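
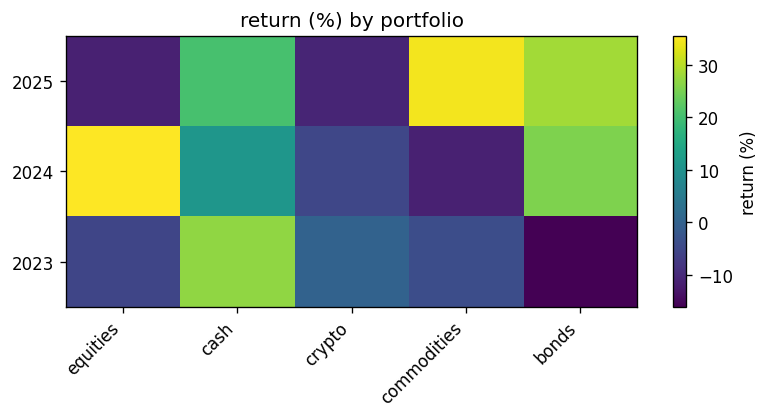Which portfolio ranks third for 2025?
cash

Top 4 for 2025: commodities ≈ 35, bonds ≈ 30, cash ≈ 20, crypto ≈ -10.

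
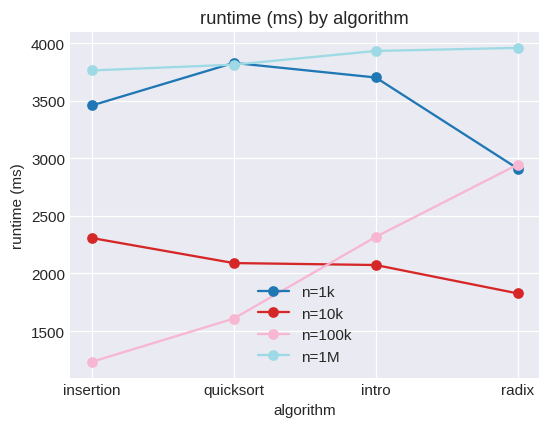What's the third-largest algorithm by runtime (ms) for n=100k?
quicksort

Top 4 for n=100k: radix ≈ 3000, intro ≈ 2500, quicksort ≈ 1500, insertion ≈ 1000.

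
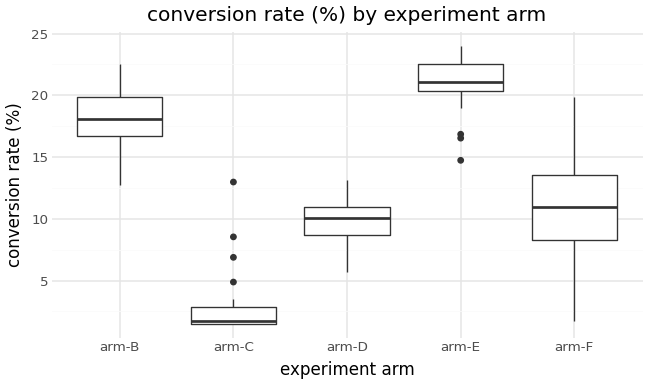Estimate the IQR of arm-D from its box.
Q3 ≈ 10, Q1 ≈ 8; IQR ≈ 2.

≈ 2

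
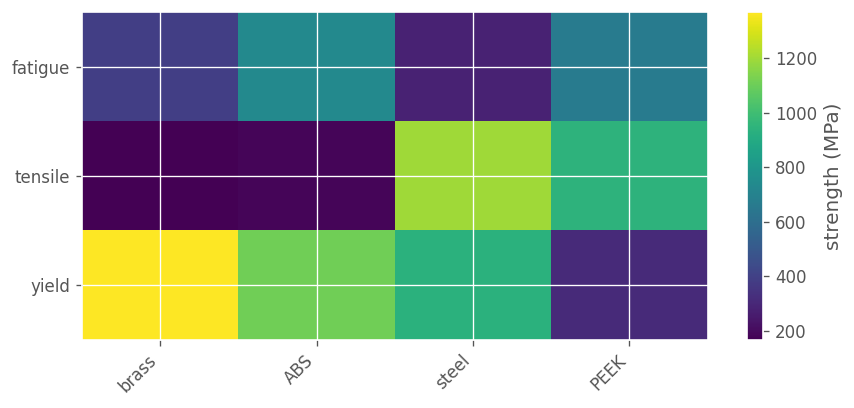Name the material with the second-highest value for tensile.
PEEK

Top 3 for tensile: steel ≈ 1200, PEEK ≈ 1000, ABS ≈ 200.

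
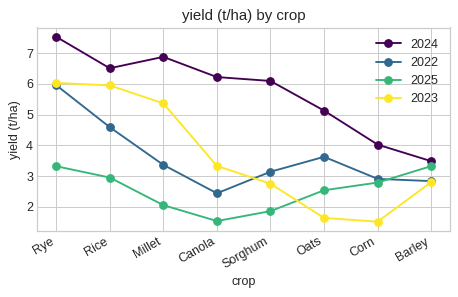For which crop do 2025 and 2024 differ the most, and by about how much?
Millet, ≈ 5 t/ha

Millet: 2025 ≈ 2, 2024 ≈ 7 → gap ≈ 5. Next-largest (Canola) is only ≈ 4.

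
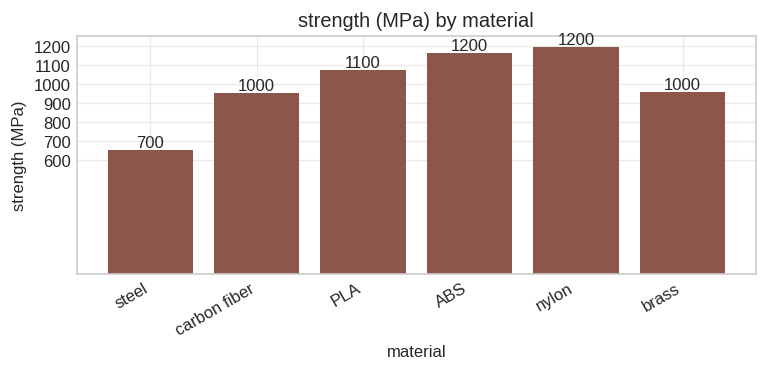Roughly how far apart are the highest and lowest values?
Max nylon ≈ 1200, min steel ≈ 700; range ≈ 500.

≈ 500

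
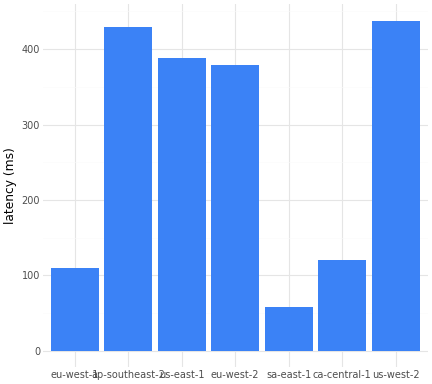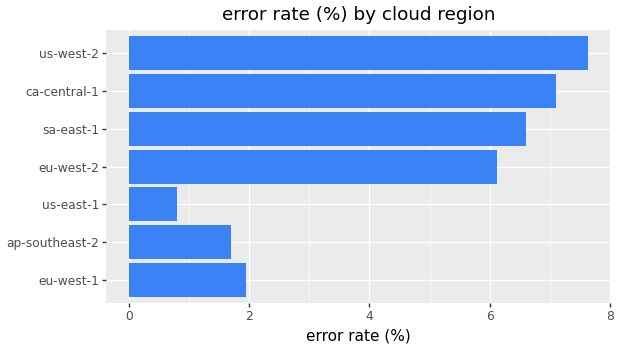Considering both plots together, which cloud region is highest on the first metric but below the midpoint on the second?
ap-southeast-2

Chart 2 median error rate (%) ≈ 6; below-median cloud regions: eu-west-1, ap-southeast-2, us-east-1. Among those, ap-southeast-2 has the highest latency (ms) (≈ 450).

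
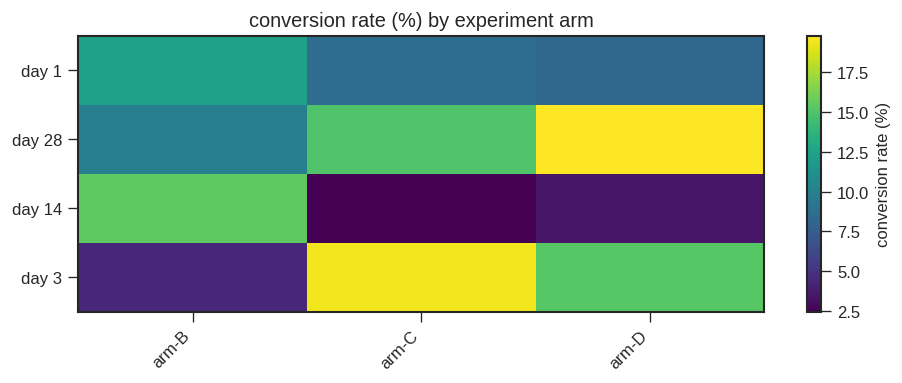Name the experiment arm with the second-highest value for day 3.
Top 3 for day 3: arm-C ≈ 20, arm-D ≈ 16, arm-B ≈ 4.

arm-D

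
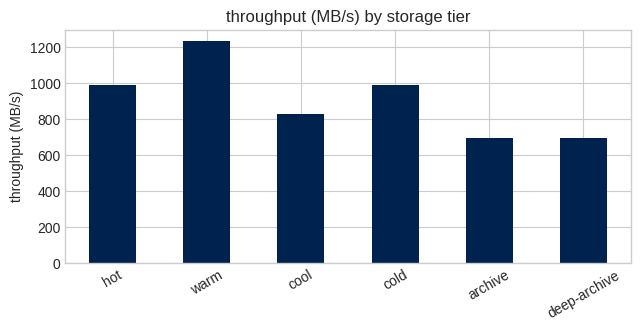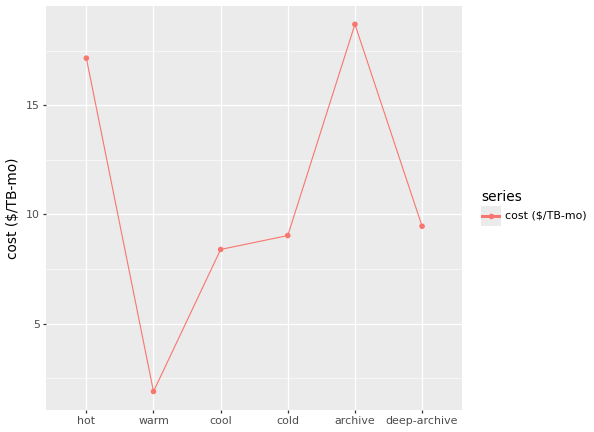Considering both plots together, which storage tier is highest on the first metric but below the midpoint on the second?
Chart 2 median cost ($/TB-mo) ≈ 10; below-median storage tiers: warm, cool, cold. Among those, warm has the highest throughput (MB/s) (≈ 1200).

warm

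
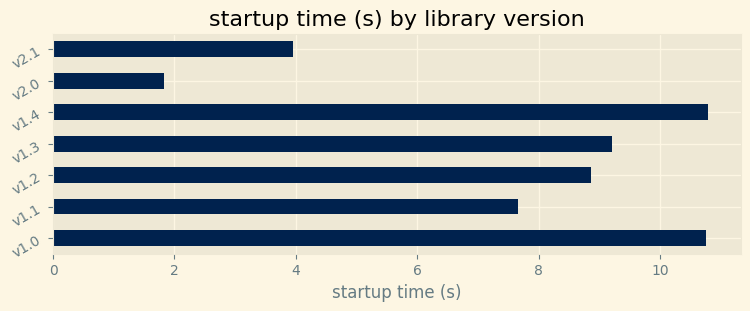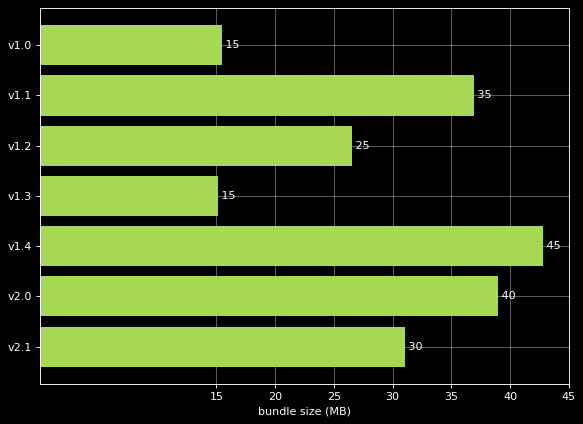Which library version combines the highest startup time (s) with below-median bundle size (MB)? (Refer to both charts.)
v1.0

Chart 2 median bundle size (MB) ≈ 30; below-median library versions: v1.0, v1.2, v1.3. Among those, v1.0 has the highest startup time (s) (≈ 11).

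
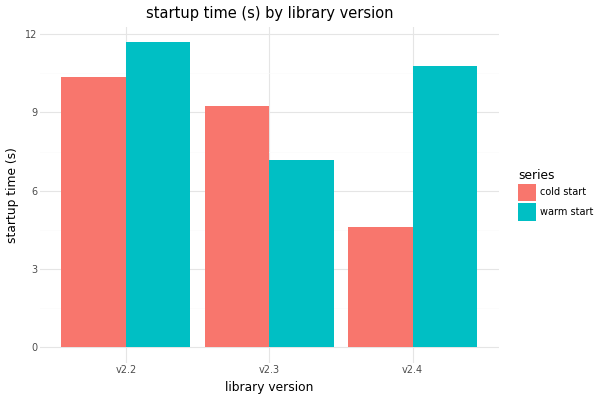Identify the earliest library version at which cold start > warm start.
v2.3

v2.2: cold start ≈ 10 vs warm start ≈ 12 (not yet); v2.3: cold start ≈ 9 vs warm start ≈ 7 (first crossover).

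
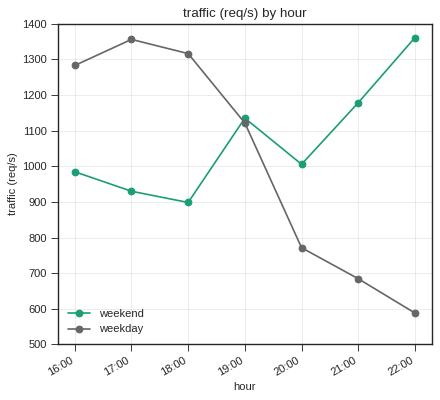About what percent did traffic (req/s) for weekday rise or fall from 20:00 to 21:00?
20:00 ≈ 800, 21:00 ≈ 700; (700 − 800) / 800 ≈ -12.5%.

≈ -12.5%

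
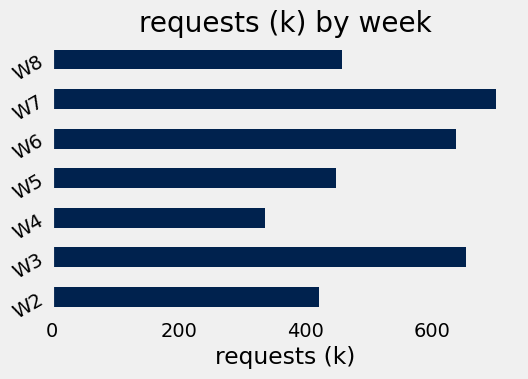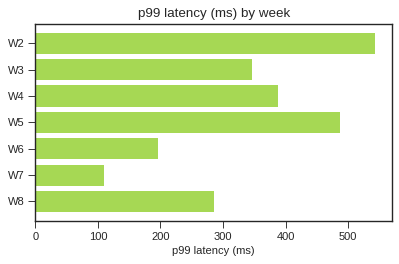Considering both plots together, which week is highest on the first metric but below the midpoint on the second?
W7

Chart 2 median p99 latency (ms) ≈ 350; below-median weeks: W6, W7, W8. Among those, W7 has the highest requests (k) (≈ 700).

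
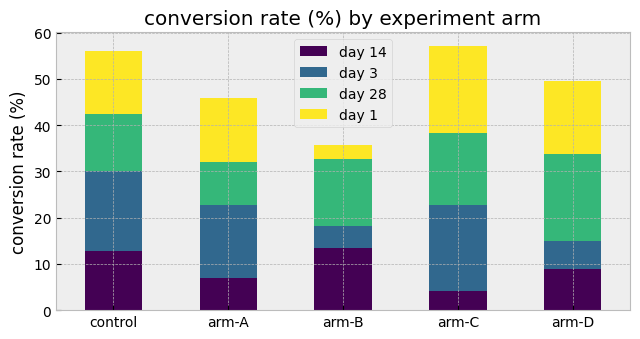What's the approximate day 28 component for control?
day 28 top ≈ 40, bottom ≈ 30; segment ≈ 10.

≈ 10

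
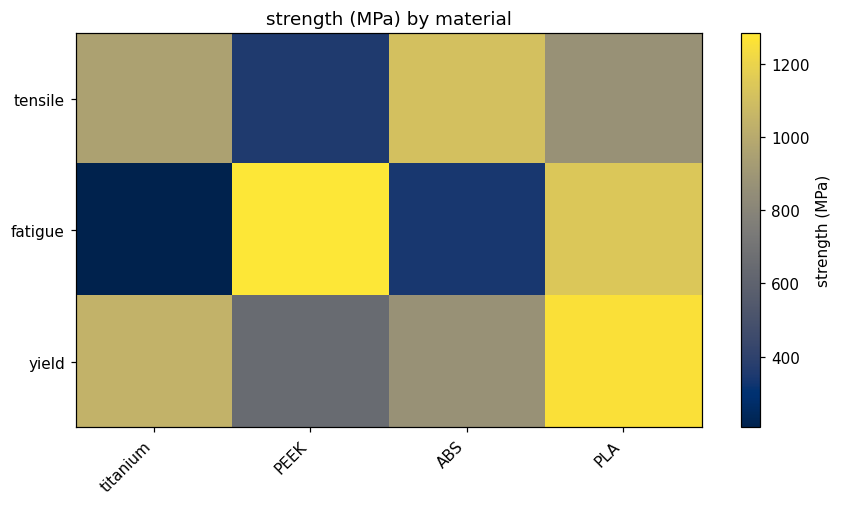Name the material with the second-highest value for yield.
titanium

Top 3 for yield: PLA ≈ 1300, titanium ≈ 1000, ABS ≈ 900.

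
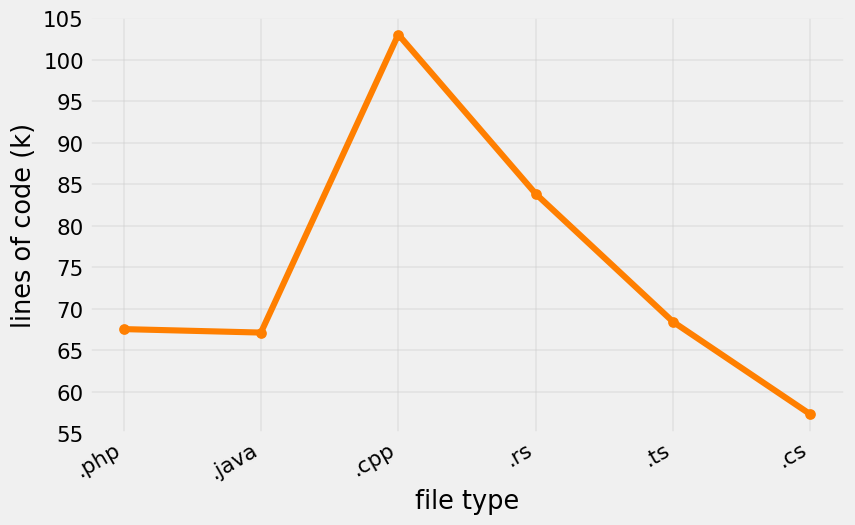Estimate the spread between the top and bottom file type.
≈ 50

Max .cpp ≈ 105, min .cs ≈ 55; range ≈ 50.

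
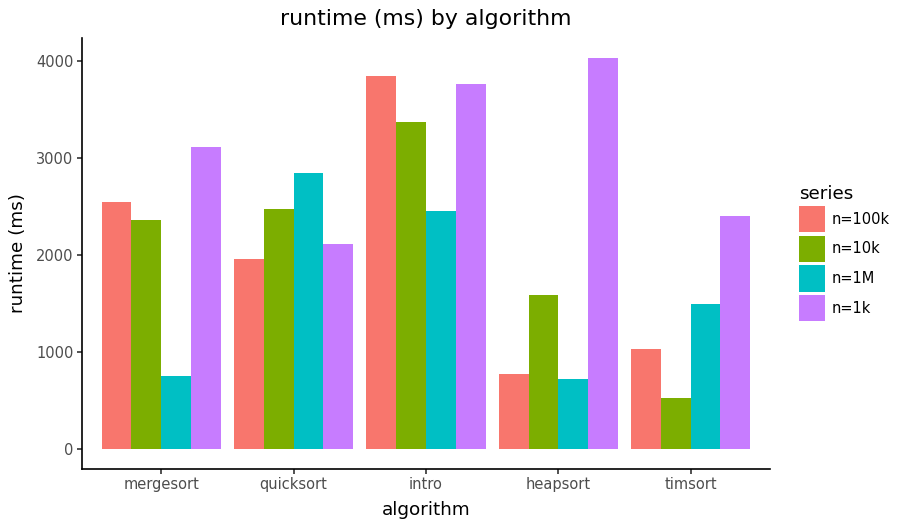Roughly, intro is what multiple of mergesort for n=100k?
intro ≈ 4000, mergesort ≈ 2500; 4000/2500 ≈ 1.6.

≈ 1.6×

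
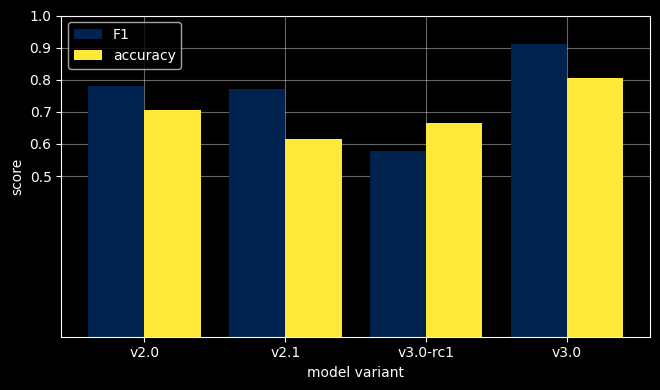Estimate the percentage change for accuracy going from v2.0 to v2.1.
≈ -14.3%

v2.0 ≈ 0.7, v2.1 ≈ 0.6; (0.6 − 0.7) / 0.7 ≈ -14.3%.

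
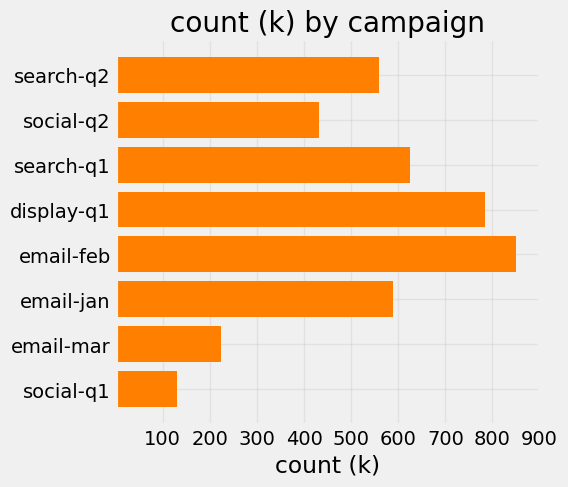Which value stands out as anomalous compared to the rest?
social-q1

social-q1 ≈ 100; the rest sit between ≈ 200 and ≈ 800.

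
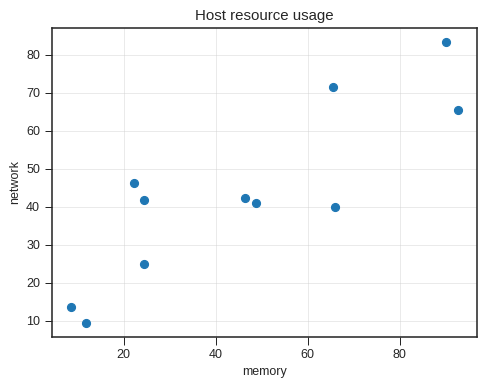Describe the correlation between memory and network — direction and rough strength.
positive, strong

Points are positively correlated; strong (|r| ≈ 0.9).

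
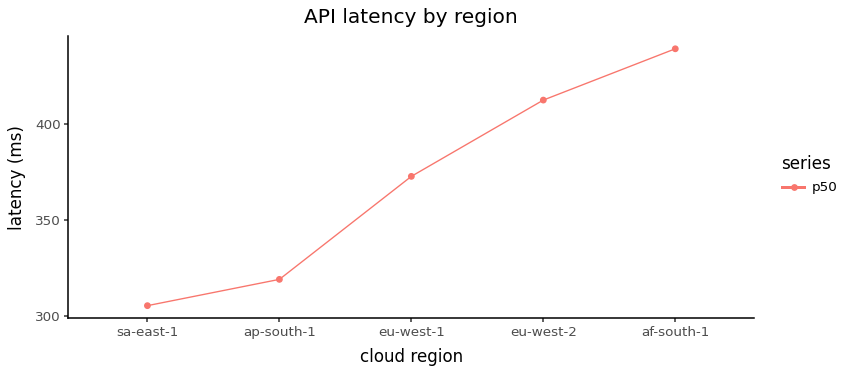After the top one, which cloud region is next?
eu-west-2

Top 3: af-south-1 ≈ 440, eu-west-2 ≈ 420, eu-west-1 ≈ 380.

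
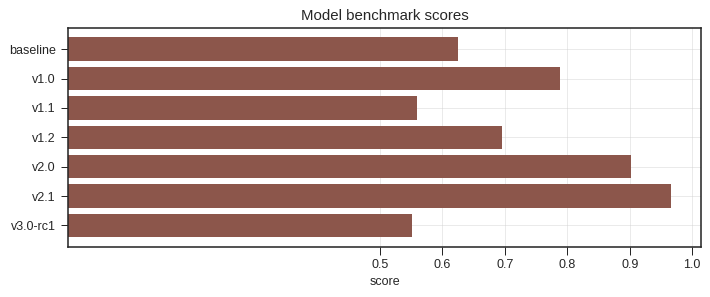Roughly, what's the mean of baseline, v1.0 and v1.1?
(0.6 + 0.8 + 0.6) / 3 ≈ 0.67.

≈ 0.67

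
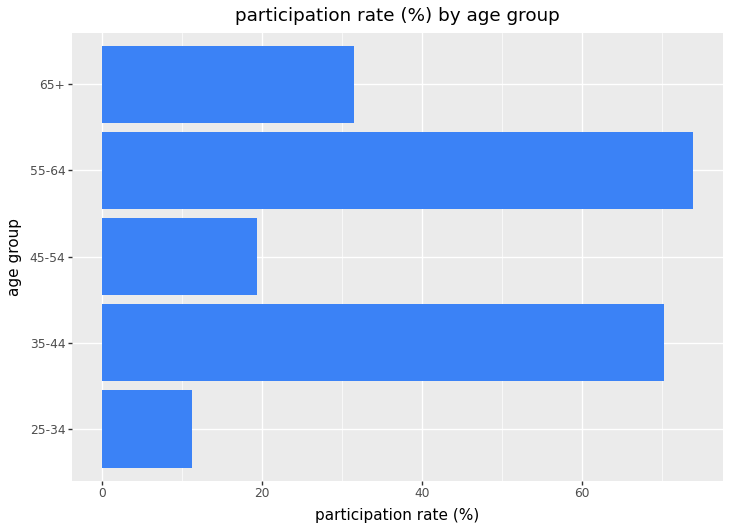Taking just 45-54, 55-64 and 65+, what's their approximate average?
≈ 40

(20 + 70 + 30) / 3 ≈ 40.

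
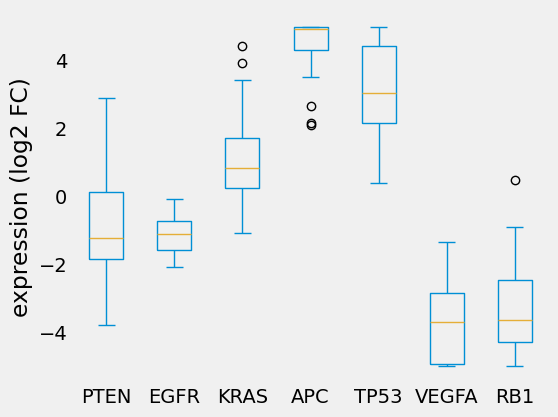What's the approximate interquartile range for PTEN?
≈ 2

Q3 ≈ 0, Q1 ≈ -2; IQR ≈ 2.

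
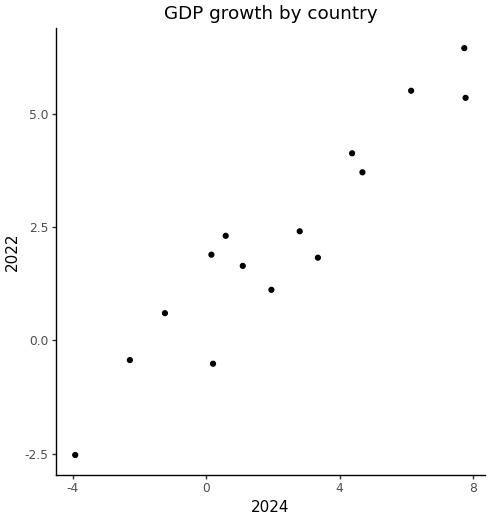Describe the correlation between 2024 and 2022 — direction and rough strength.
Points are positively correlated; strong (|r| ≈ 0.9).

positive, strong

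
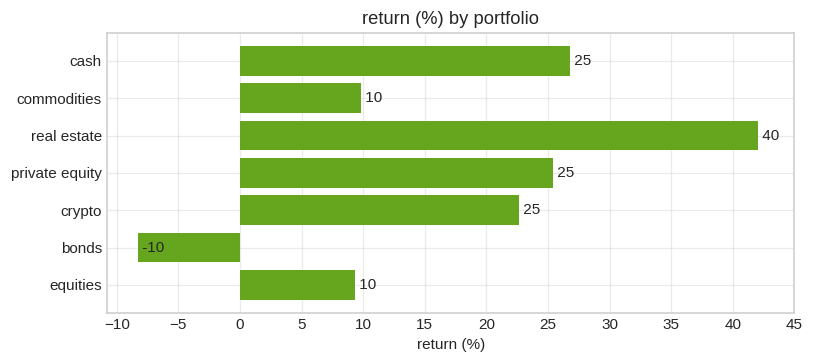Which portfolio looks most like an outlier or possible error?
bonds ≈ -10; the rest sit between ≈ 10 and ≈ 40.

bonds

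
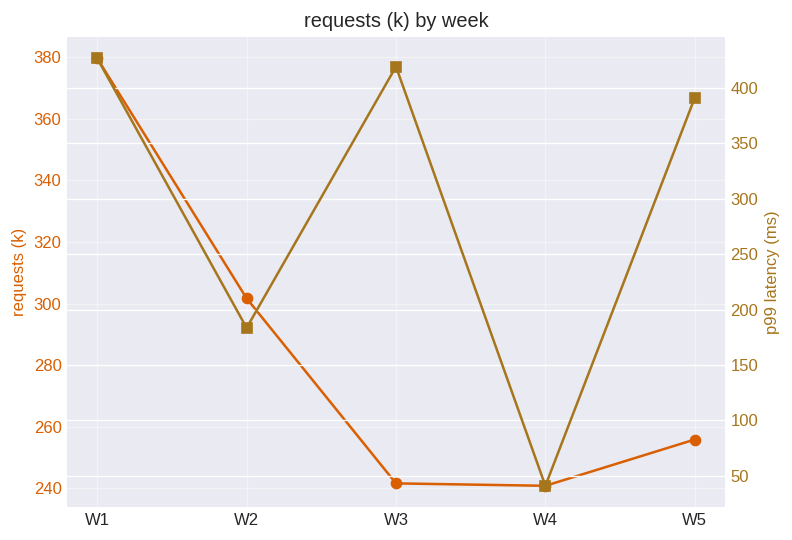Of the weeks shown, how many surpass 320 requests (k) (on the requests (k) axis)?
1

Above 320: W1.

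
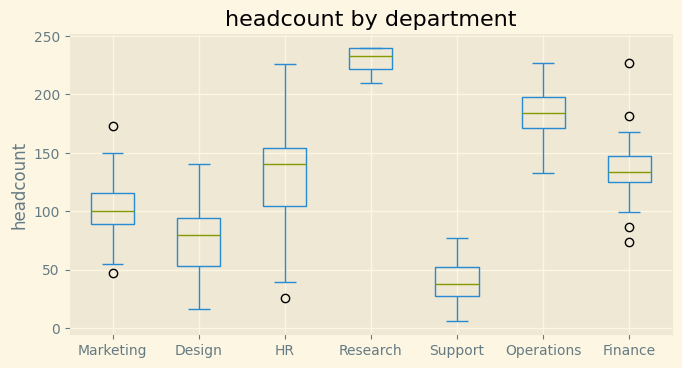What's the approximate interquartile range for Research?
≈ 20

Q3 ≈ 240, Q1 ≈ 220; IQR ≈ 20.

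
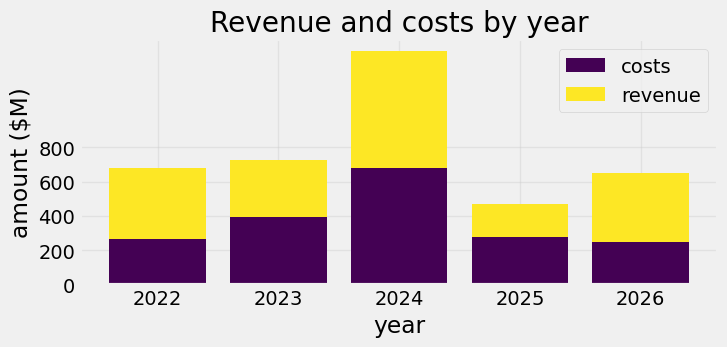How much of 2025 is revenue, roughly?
revenue top ≈ 400, bottom ≈ 200; segment ≈ 200.

≈ 200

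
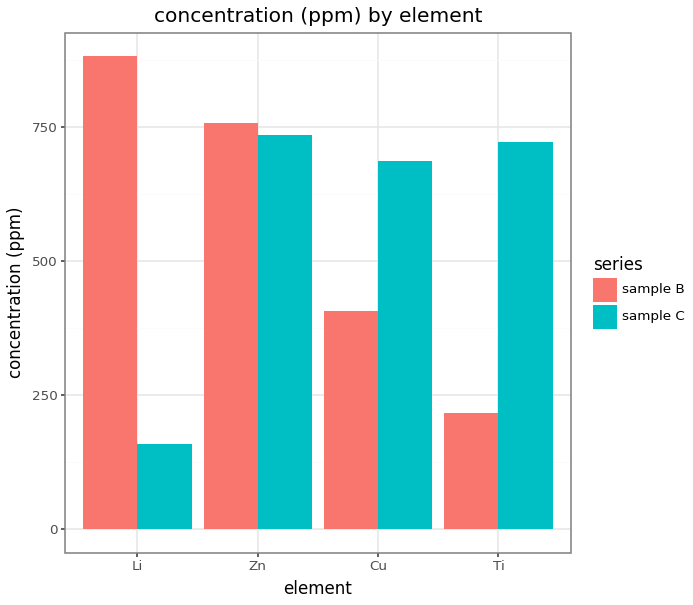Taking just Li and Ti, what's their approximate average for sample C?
≈ 450

(200 + 700) / 2 ≈ 450.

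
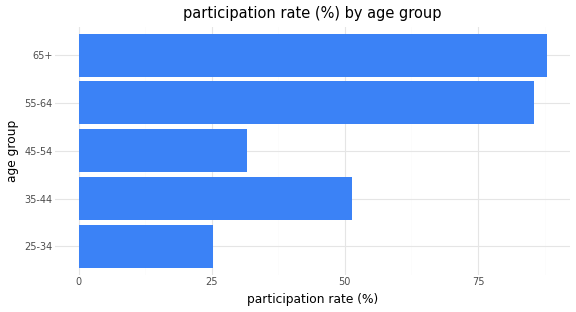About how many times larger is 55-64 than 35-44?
55-64 ≈ 90, 35-44 ≈ 50; 90/50 ≈ 1.8.

≈ 1.8×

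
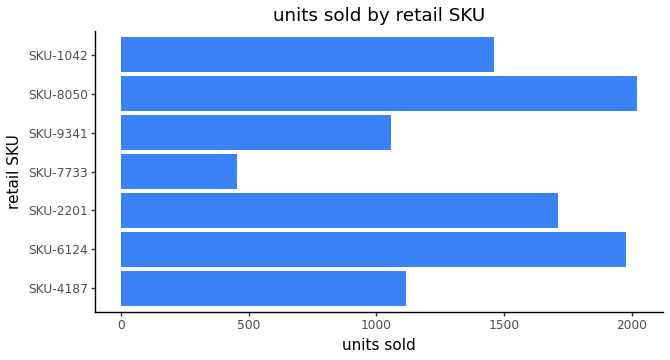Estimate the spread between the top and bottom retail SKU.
Max SKU-8050 ≈ 2000, min SKU-7733 ≈ 400; range ≈ 1600.

≈ 1600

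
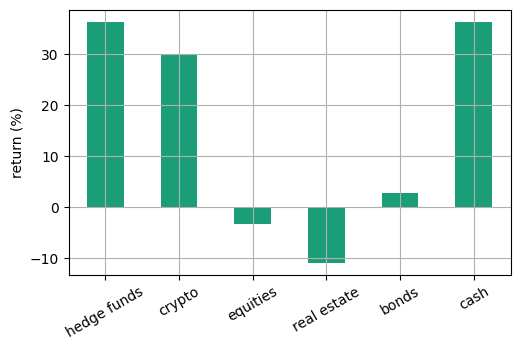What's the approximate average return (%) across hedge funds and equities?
≈ 15

(35 + -5) / 2 ≈ 15.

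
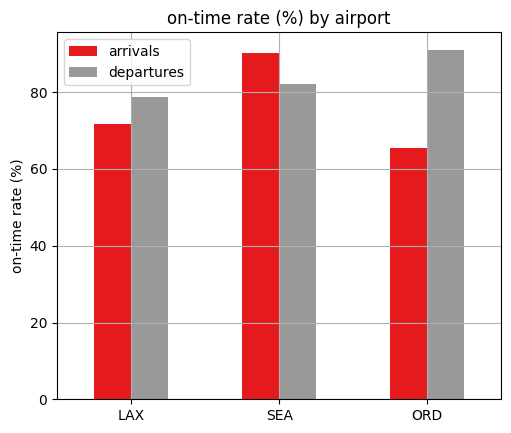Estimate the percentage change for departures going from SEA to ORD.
≈ +12.5%

SEA ≈ 80, ORD ≈ 90; (90 − 80) / 80 ≈ +12.5%.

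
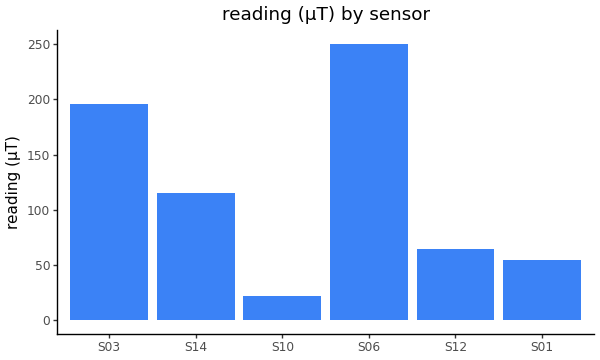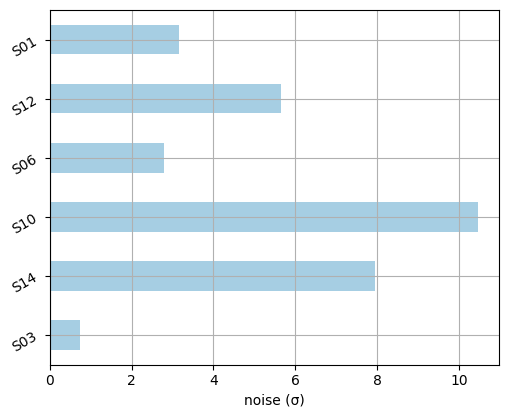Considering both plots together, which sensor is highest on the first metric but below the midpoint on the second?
S06

Chart 2 median noise (σ) ≈ 4; below-median sensors: S03, S06, S01. Among those, S06 has the highest reading (µT) (≈ 250).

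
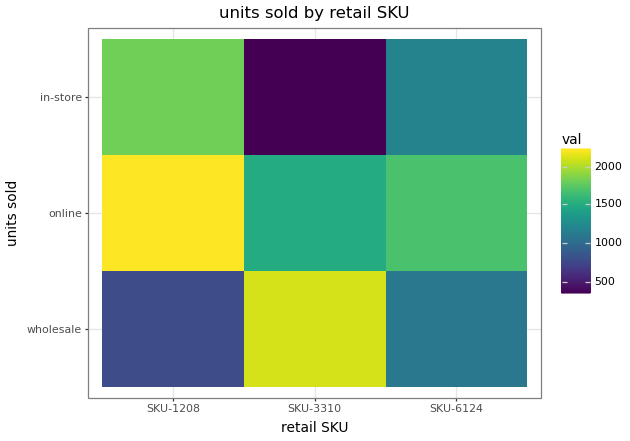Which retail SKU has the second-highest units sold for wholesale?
Top 3 for wholesale: SKU-3310 ≈ 2200, SKU-6124 ≈ 1000, SKU-1208 ≈ 800.

SKU-6124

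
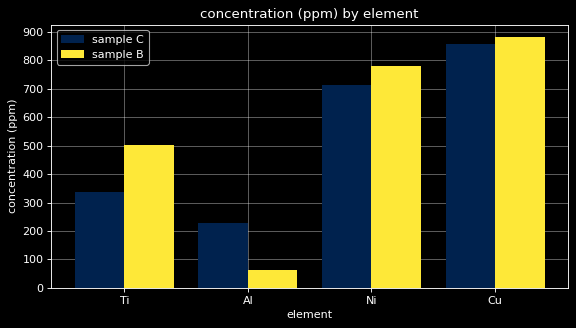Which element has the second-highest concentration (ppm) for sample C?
Top 3 for sample C: Cu ≈ 900, Ni ≈ 700, Ti ≈ 300.

Ni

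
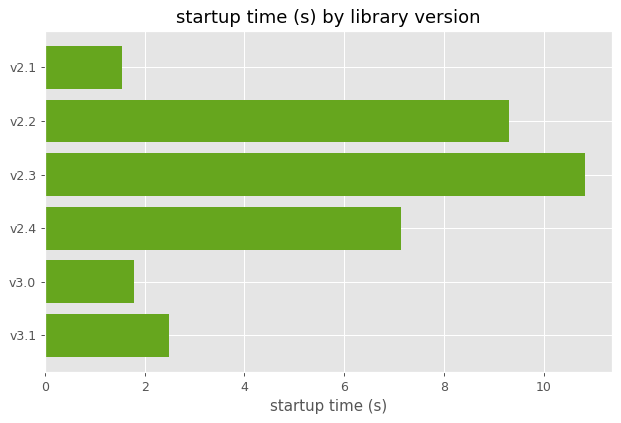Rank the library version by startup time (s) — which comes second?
v2.2

Top 3: v2.3 ≈ 11, v2.2 ≈ 9, v2.4 ≈ 7.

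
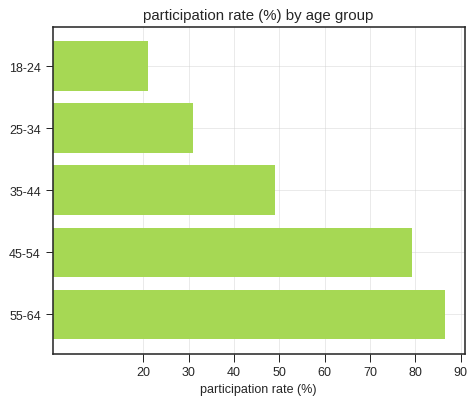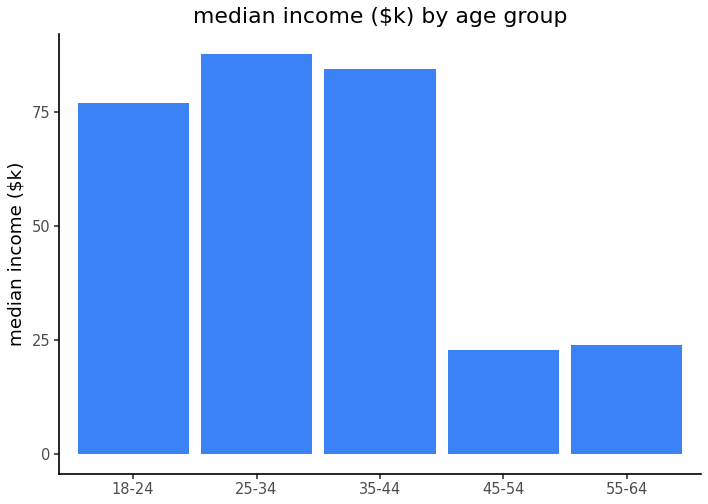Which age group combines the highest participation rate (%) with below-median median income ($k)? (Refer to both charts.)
55-64

Chart 2 median median income ($k) ≈ 80; below-median age groups: 45-54, 55-64. Among those, 55-64 has the highest participation rate (%) (≈ 90).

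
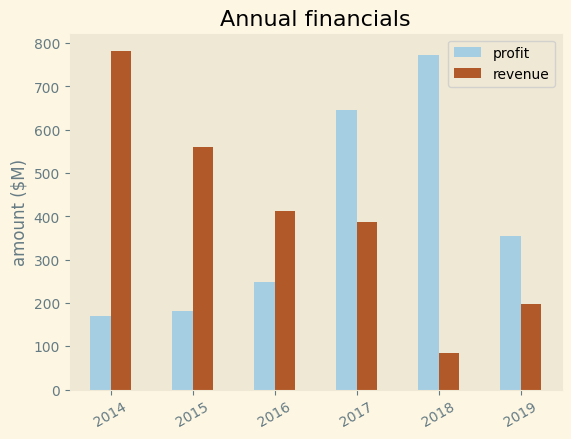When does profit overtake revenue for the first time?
2017

2016: profit ≈ 200 vs revenue ≈ 400 (not yet); 2017: profit ≈ 600 vs revenue ≈ 400 (first crossover).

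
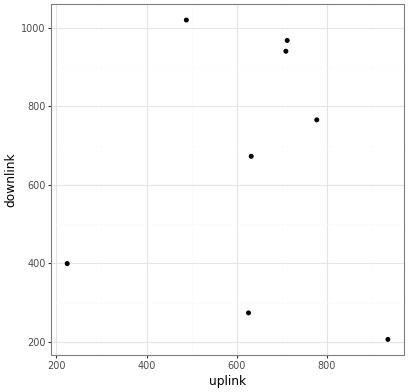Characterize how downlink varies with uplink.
Points are roughly uncorrelated; weak (|r| ≈ 0.0).

no clear correlation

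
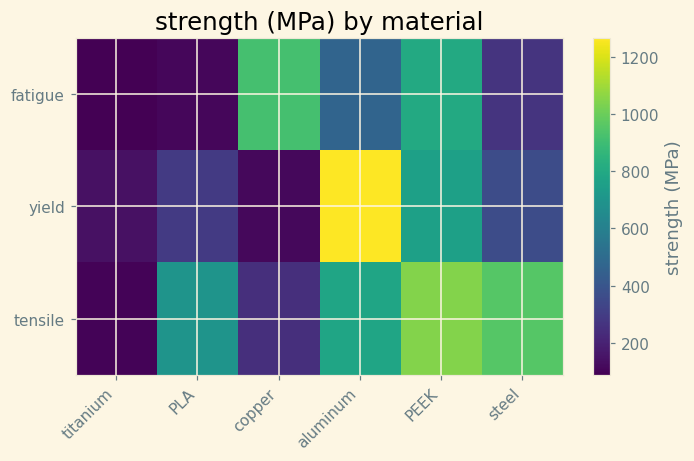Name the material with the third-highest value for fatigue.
Top 4 for fatigue: copper ≈ 900, PEEK ≈ 800, aluminum ≈ 500, steel ≈ 300.

aluminum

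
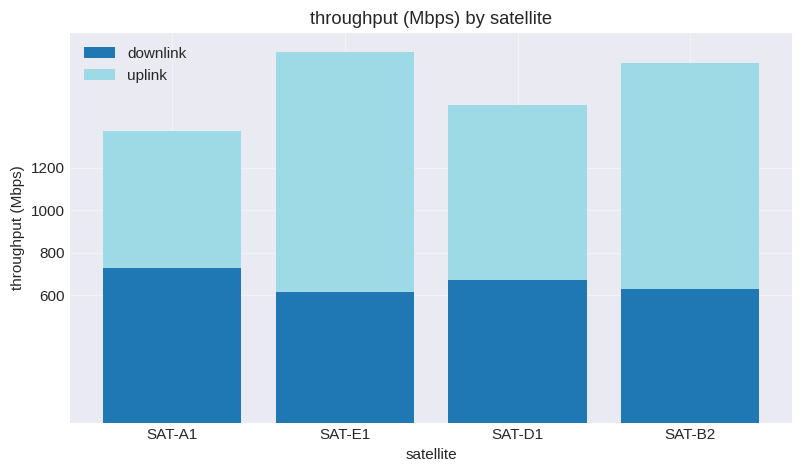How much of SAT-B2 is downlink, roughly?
downlink top ≈ 600, bottom ≈ 0; segment ≈ 600.

≈ 600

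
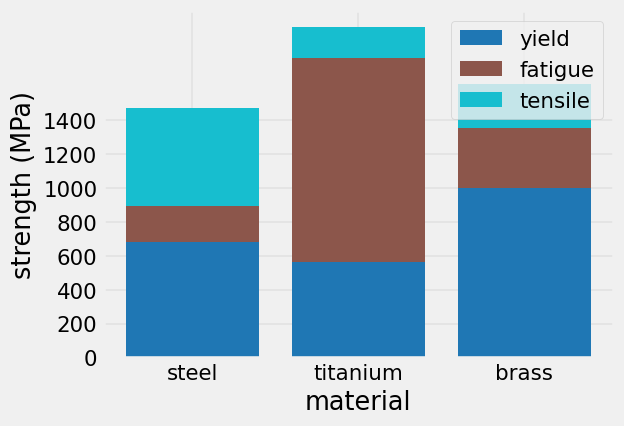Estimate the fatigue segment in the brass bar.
≈ 400

fatigue top ≈ 1400, bottom ≈ 1000; segment ≈ 400.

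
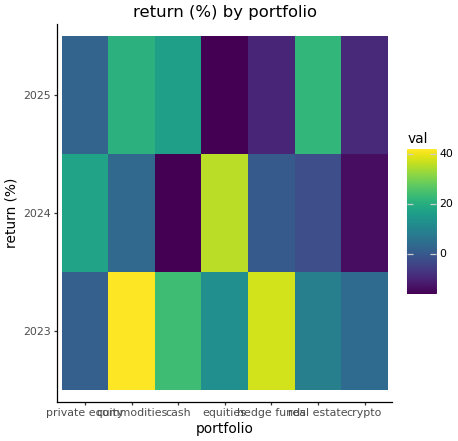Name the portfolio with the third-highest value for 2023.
cash

Top 4 for 2023: commodities ≈ 40, hedge funds ≈ 35, cash ≈ 25, equities ≈ 10.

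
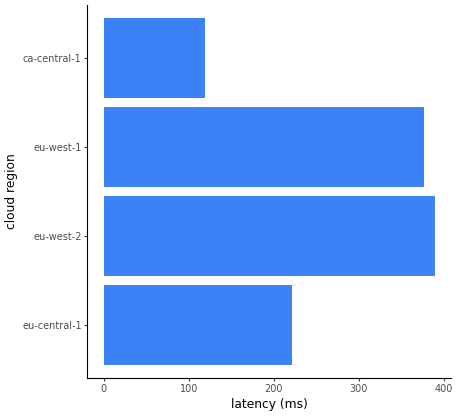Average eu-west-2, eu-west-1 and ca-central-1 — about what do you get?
≈ 300

(400 + 400 + 100) / 3 ≈ 300.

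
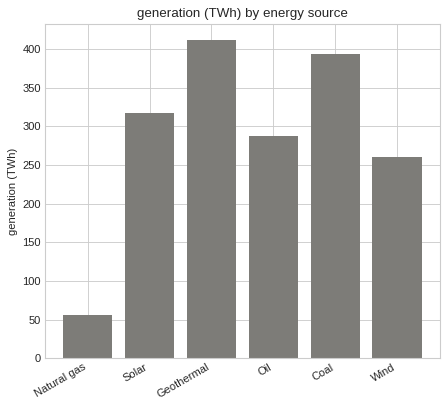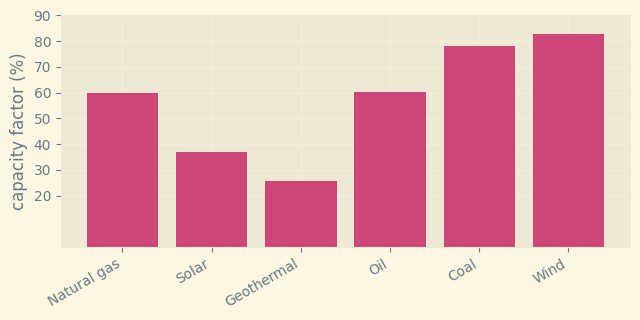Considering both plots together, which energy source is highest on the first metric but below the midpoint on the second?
Chart 2 median capacity factor (%) ≈ 60; below-median energy sources: Natural gas, Solar, Geothermal. Among those, Geothermal has the highest generation (TWh) (≈ 400).

Geothermal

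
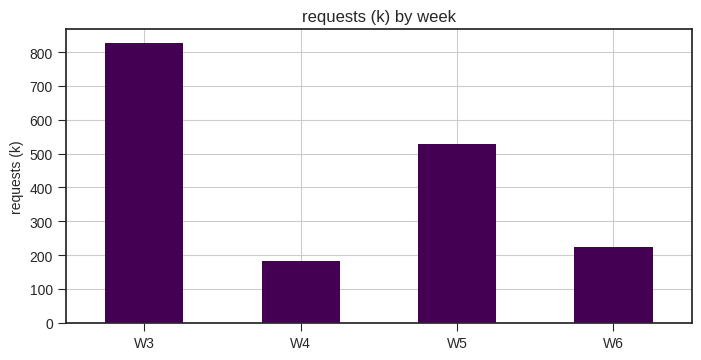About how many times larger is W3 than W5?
W3 ≈ 800, W5 ≈ 500; 800/500 ≈ 1.6.

≈ 1.6×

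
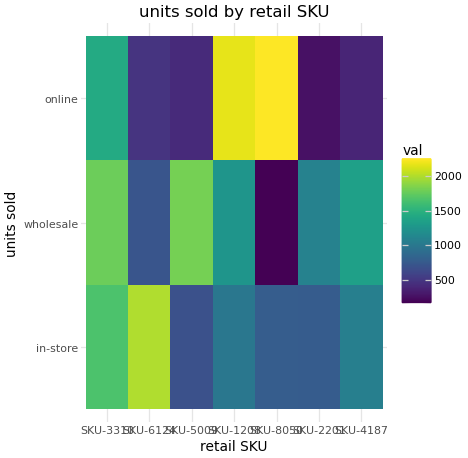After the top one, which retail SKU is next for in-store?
SKU-3310

Top 3 for in-store: SKU-6124 ≈ 2000, SKU-3310 ≈ 1600, SKU-4187 ≈ 1000.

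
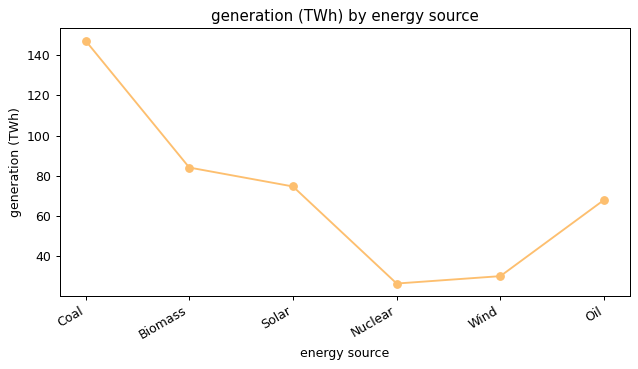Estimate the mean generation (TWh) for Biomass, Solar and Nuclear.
(80 + 80 + 20) / 3 ≈ 60.

≈ 60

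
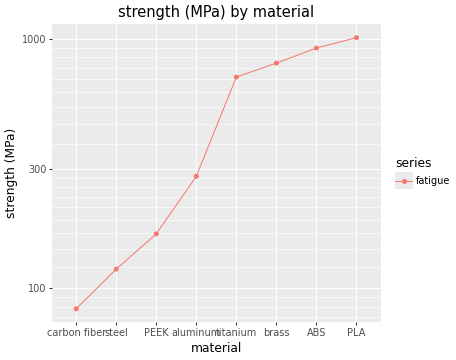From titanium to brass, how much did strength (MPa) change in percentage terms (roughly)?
titanium ≈ 700, brass ≈ 800; (800 − 700) / 700 ≈ +14.3%.

≈ +14.3%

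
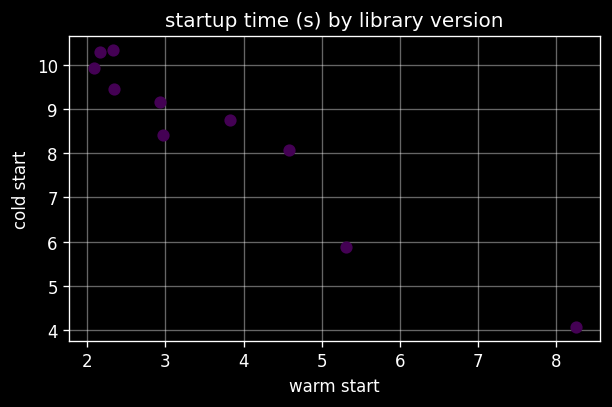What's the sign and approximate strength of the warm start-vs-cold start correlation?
negative, strong

Points are negatively correlated; strong (|r| ≈ 1.0).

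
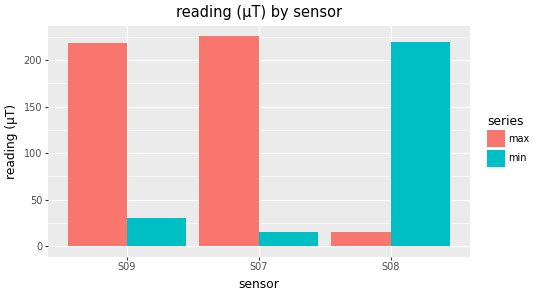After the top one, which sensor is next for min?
S09

Top 3 for min: S08 ≈ 220, S09 ≈ 40, S07 ≈ 20.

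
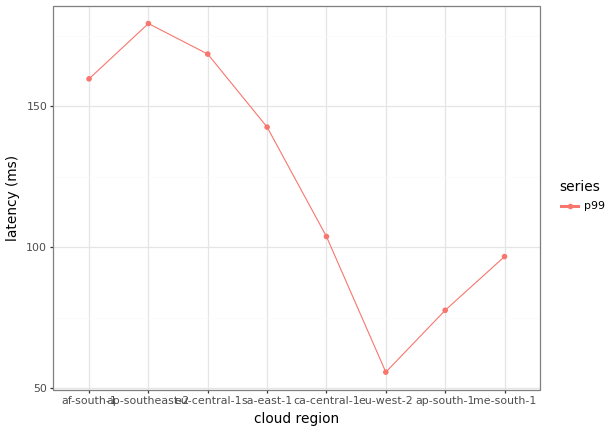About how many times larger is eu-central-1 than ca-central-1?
≈ 1.6×

eu-central-1 ≈ 160, ca-central-1 ≈ 100; 160/100 ≈ 1.6.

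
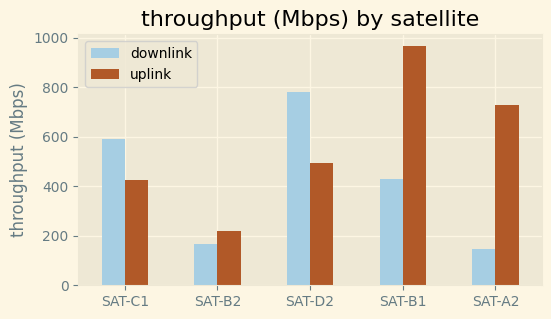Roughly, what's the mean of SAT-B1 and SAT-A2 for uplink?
(1000 + 700) / 2 ≈ 850.

≈ 850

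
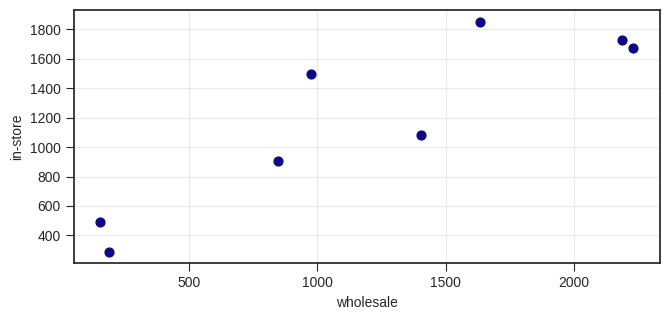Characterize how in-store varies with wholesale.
positive, strong

Points are positively correlated; strong (|r| ≈ 0.9).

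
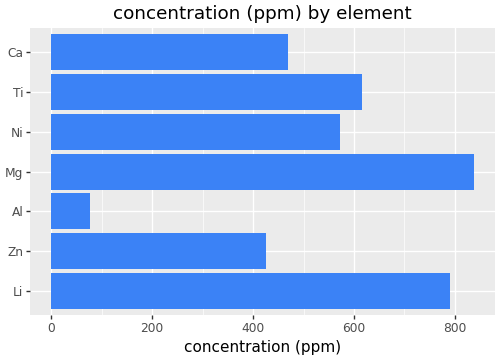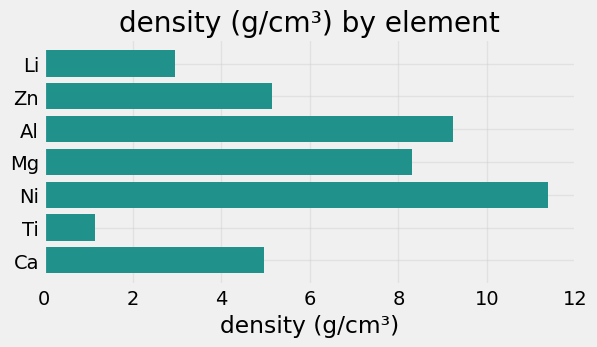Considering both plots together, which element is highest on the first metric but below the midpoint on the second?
Li

Chart 2 median density (g/cm³) ≈ 6; below-median elements: Li, Ti, Ca. Among those, Li has the highest concentration (ppm) (≈ 800).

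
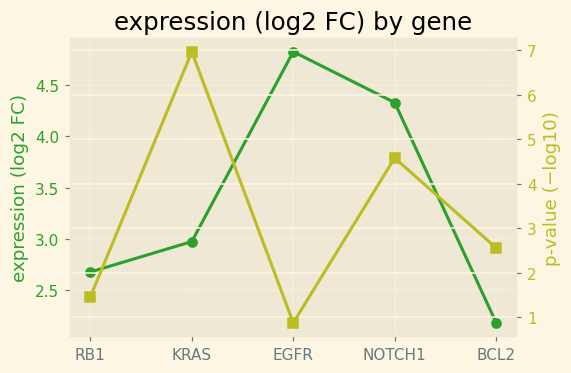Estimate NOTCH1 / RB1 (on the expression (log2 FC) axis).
NOTCH1 ≈ 4.5, RB1 ≈ 2.5; 4.5/2.5 ≈ 1.8.

≈ 1.8×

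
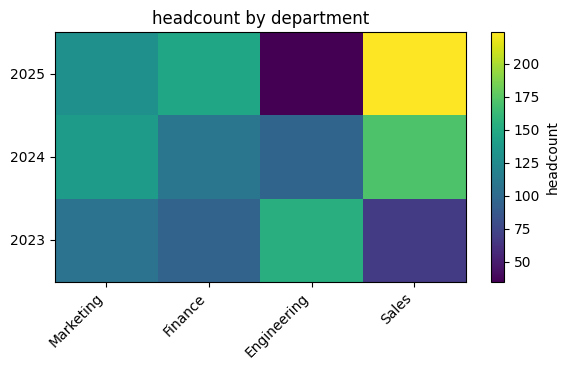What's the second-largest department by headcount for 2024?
Marketing

Top 3 for 2024: Sales ≈ 180, Marketing ≈ 140, Finance ≈ 100.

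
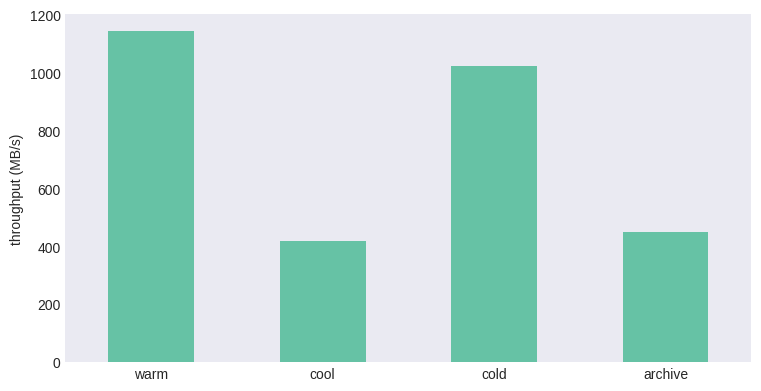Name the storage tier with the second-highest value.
cold

Top 3: warm ≈ 1100, cold ≈ 1000, archive ≈ 400.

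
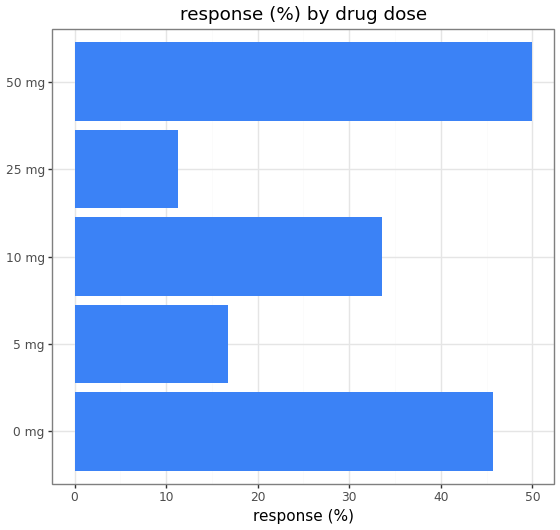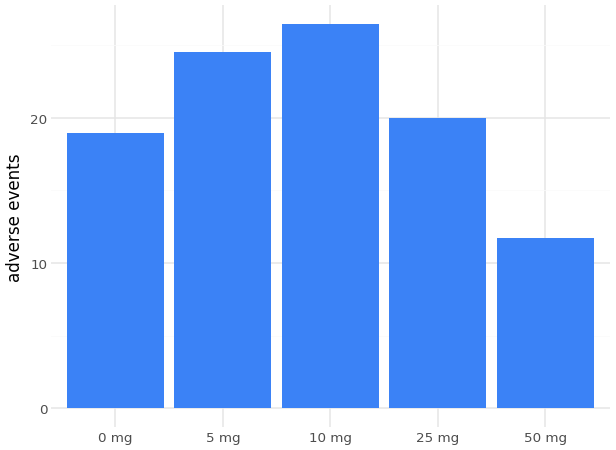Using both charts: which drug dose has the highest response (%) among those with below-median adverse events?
Chart 2 median adverse events ≈ 20; below-median drug doses: 0 mg, 50 mg. Among those, 50 mg has the highest response (%) (≈ 50).

50 mg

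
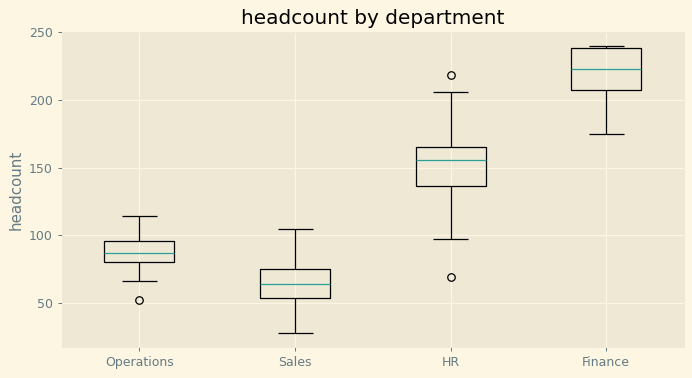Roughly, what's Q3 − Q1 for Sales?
Q3 ≈ 80, Q1 ≈ 60; IQR ≈ 20.

≈ 20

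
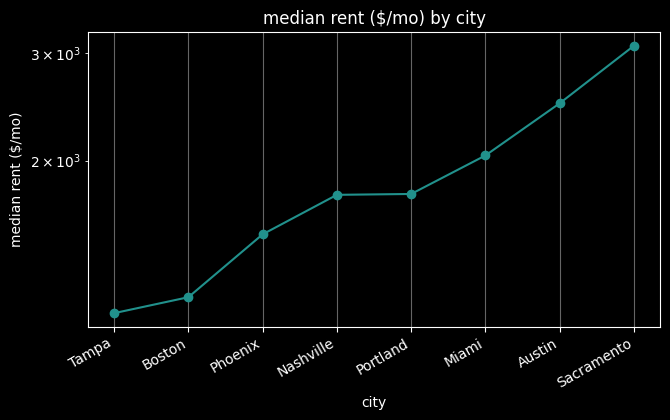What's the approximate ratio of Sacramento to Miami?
Sacramento ≈ 3000, Miami ≈ 2000; 3000/2000 ≈ 1.5.

≈ 1.5×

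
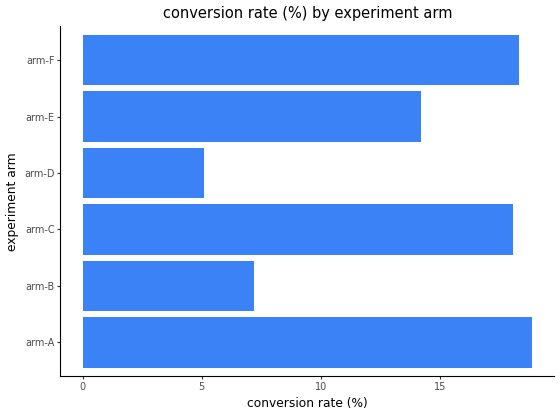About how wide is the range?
Max arm-A ≈ 18, min arm-D ≈ 6; range ≈ 12.

≈ 12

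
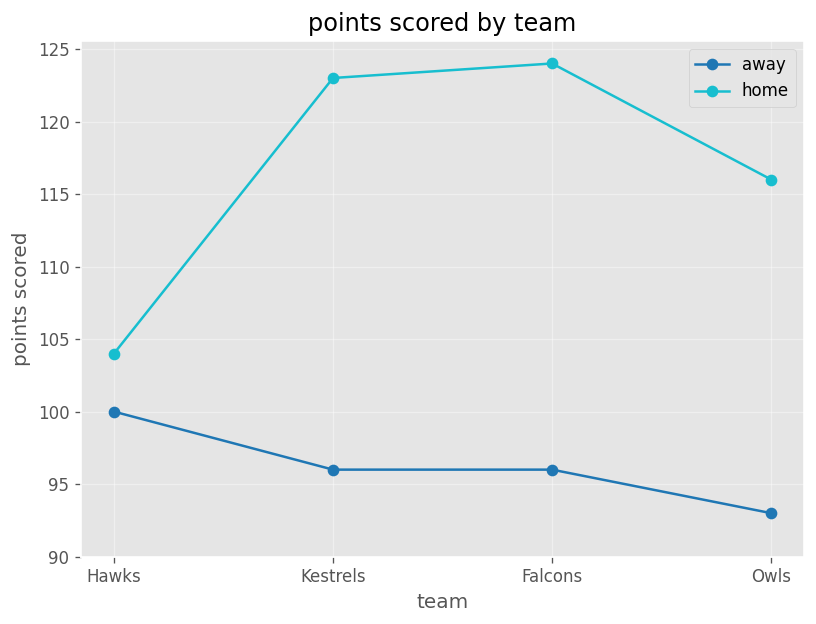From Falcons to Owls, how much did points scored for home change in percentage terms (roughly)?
≈ -8%

Falcons ≈ 125, Owls ≈ 115; (115 − 125) / 125 ≈ -8%.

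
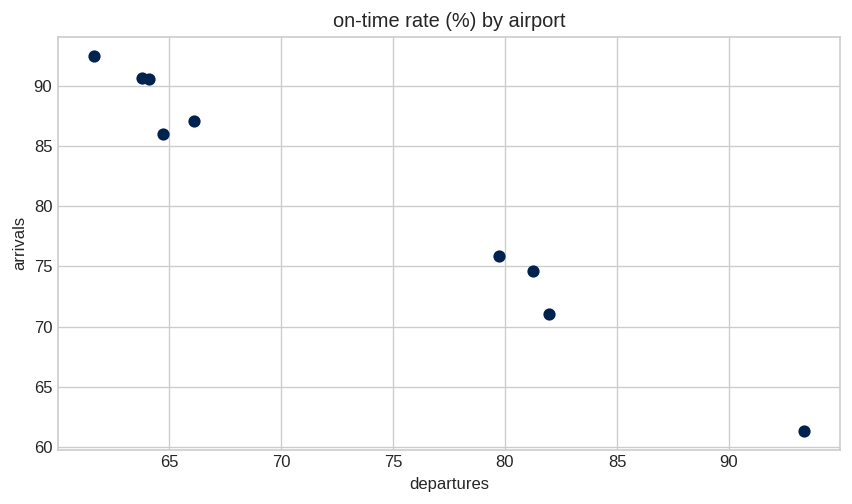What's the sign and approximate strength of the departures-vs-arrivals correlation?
negative, strong

Points are negatively correlated; strong (|r| ≈ 1.0).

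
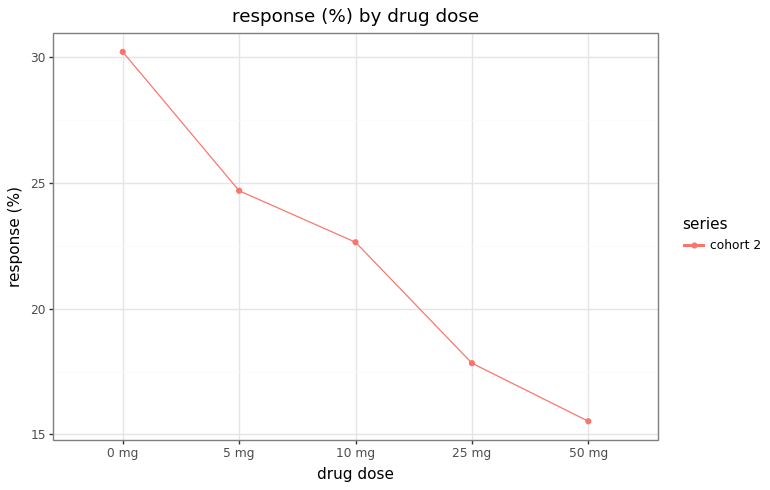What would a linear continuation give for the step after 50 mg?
≈ 13

Last three: 22, 18, 16 → slope ≈ -3/step → next ≈ 13.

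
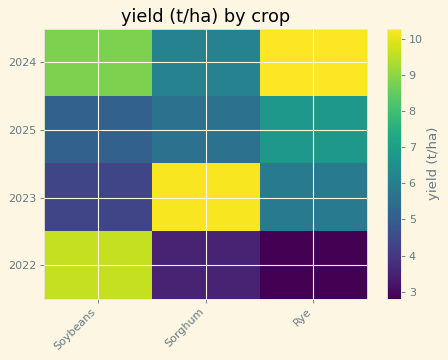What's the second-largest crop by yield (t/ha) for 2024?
Top 3 for 2024: Rye ≈ 10, Soybeans ≈ 9, Sorghum ≈ 6.

Soybeans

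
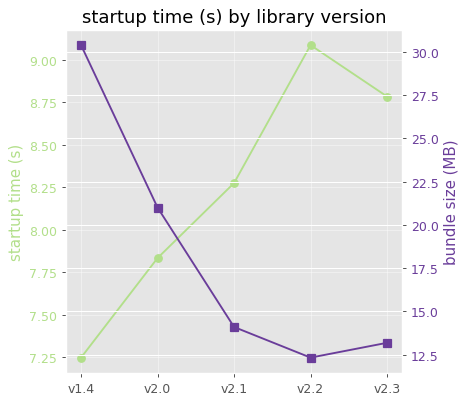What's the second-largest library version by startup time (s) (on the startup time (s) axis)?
Top 3 (on the startup time (s) axis): v2.2 ≈ 9.0, v2.3 ≈ 8.8, v2.1 ≈ 8.2.

v2.3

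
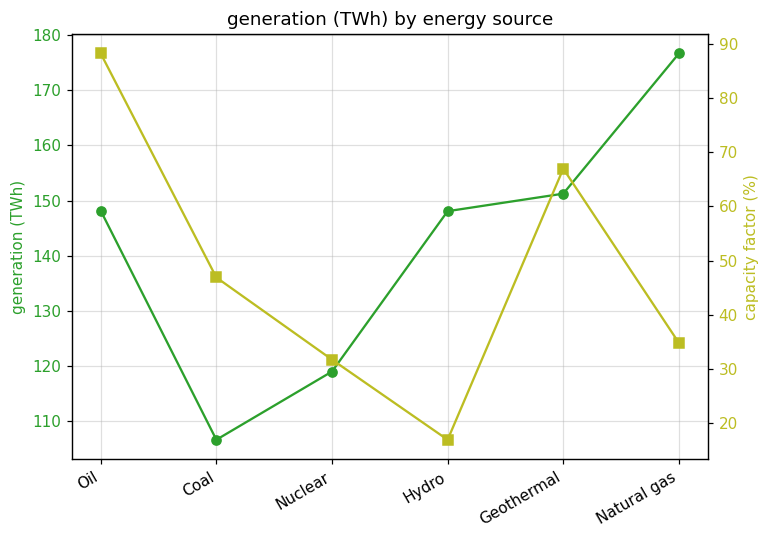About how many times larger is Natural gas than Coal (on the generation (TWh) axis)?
≈ 1.64×

Natural gas ≈ 180, Coal ≈ 110; 180/110 ≈ 1.64.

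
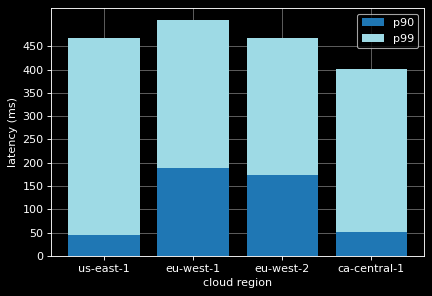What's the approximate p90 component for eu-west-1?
p90 top ≈ 200, bottom ≈ 0; segment ≈ 200.

≈ 200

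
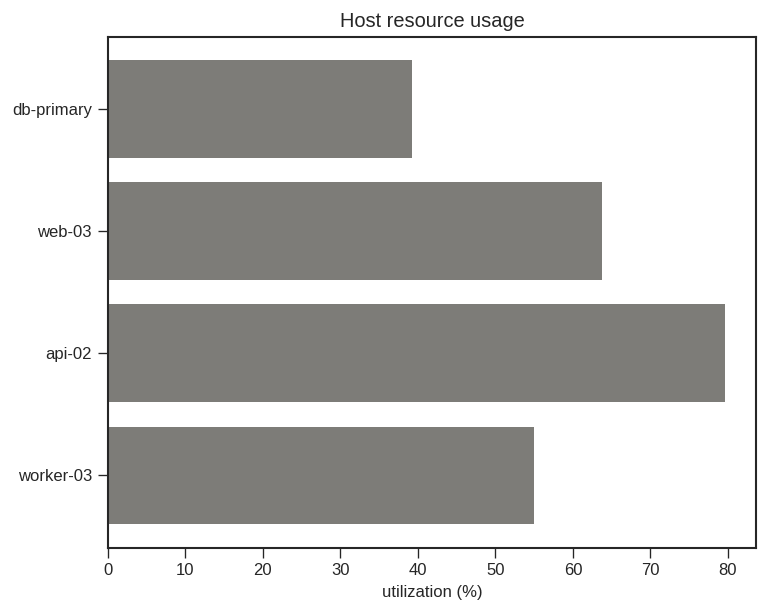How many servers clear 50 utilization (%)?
3

Above 50: web-03, api-02, worker-03.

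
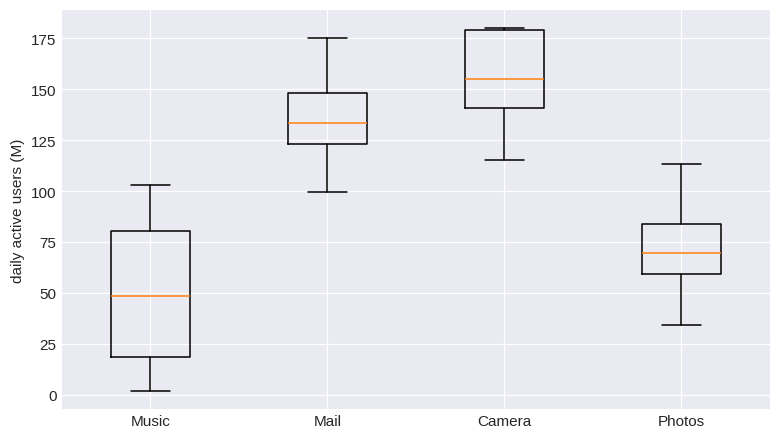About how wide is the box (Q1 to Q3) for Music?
≈ 60

Q3 ≈ 80, Q1 ≈ 20; IQR ≈ 60.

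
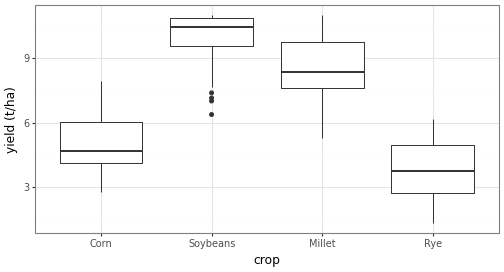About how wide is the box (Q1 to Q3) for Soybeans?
≈ 1.5

Q3 ≈ 11.0, Q1 ≈ 9.5; IQR ≈ 1.5.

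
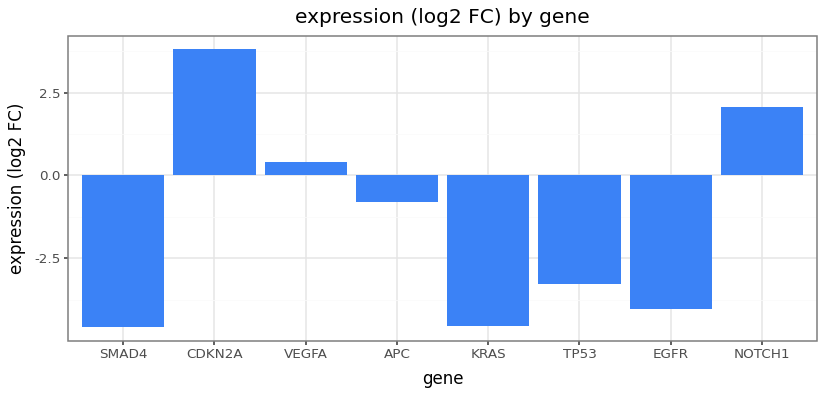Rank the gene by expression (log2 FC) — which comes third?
Top 4: CDKN2A ≈ 4, NOTCH1 ≈ 2, VEGFA ≈ 0, APC ≈ -1.

VEGFA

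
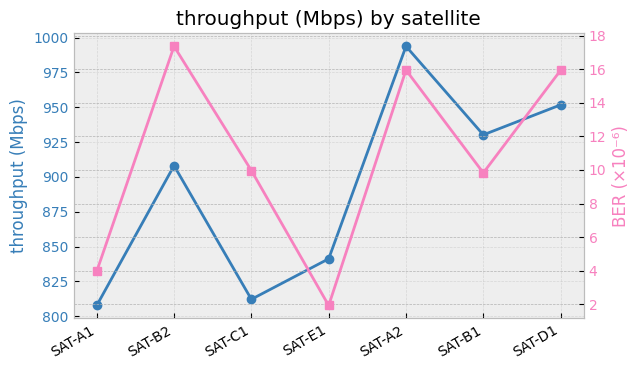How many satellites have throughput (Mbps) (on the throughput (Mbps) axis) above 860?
4

Above 860: SAT-B2, SAT-A2, SAT-B1, SAT-D1.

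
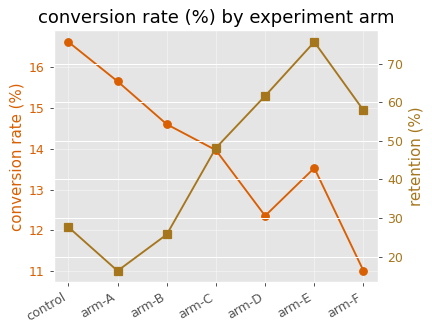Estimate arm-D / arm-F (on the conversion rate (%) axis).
arm-D ≈ 12.5, arm-F ≈ 11.0; 12.5/11.0 ≈ 1.14.

≈ 1.14×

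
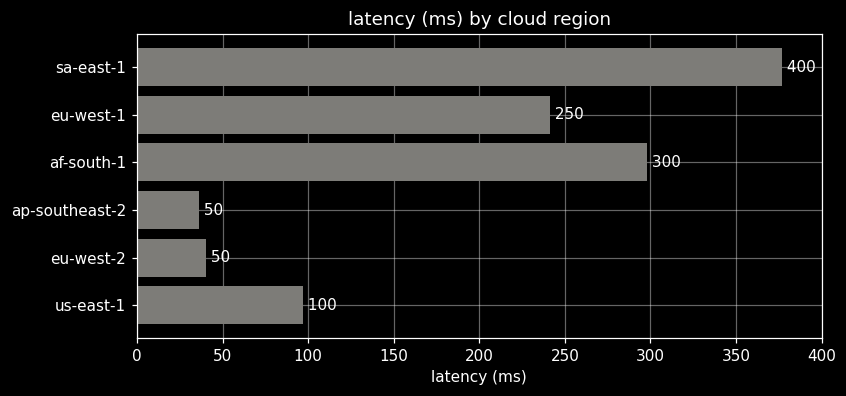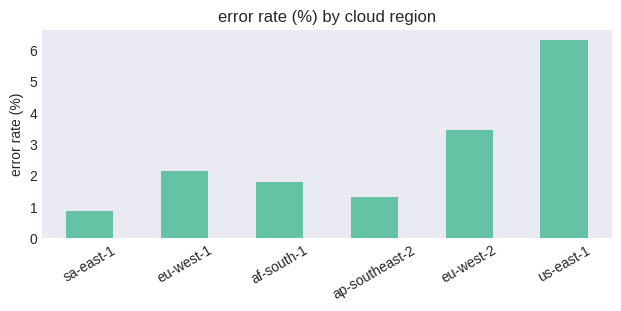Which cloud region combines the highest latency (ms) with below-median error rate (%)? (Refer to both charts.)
Chart 2 median error rate (%) ≈ 2; below-median cloud regions: sa-east-1, af-south-1, ap-southeast-2. Among those, sa-east-1 has the highest latency (ms) (≈ 400).

sa-east-1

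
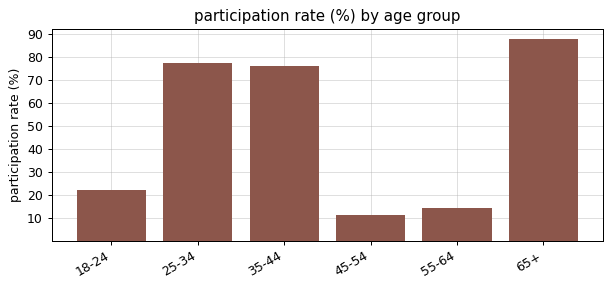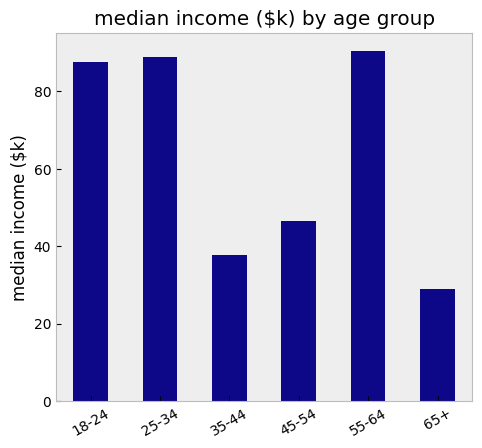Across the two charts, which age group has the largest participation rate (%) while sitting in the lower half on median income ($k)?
65+

Chart 2 median median income ($k) ≈ 70; below-median age groups: 35-44, 45-54, 65+. Among those, 65+ has the highest participation rate (%) (≈ 90).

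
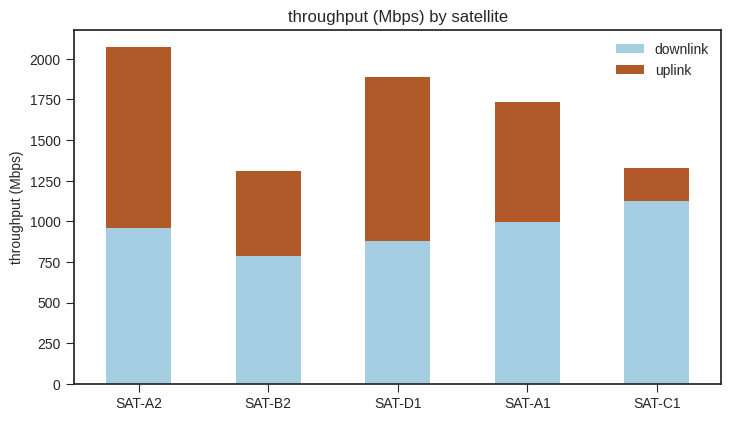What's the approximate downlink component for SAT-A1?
≈ 1000

downlink top ≈ 1000, bottom ≈ 0; segment ≈ 1000.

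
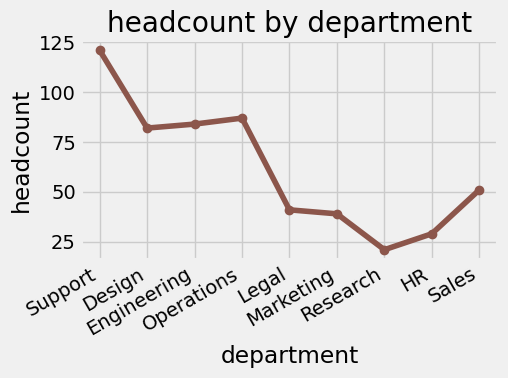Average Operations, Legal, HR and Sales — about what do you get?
(90 + 40 + 30 + 50) / 4 ≈ 52.

≈ 52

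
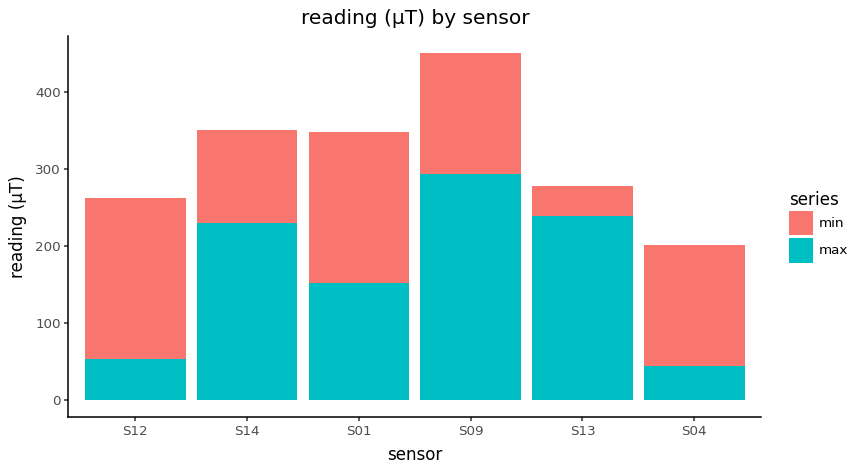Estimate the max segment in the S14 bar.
max top ≈ 250, bottom ≈ 0; segment ≈ 250.

≈ 250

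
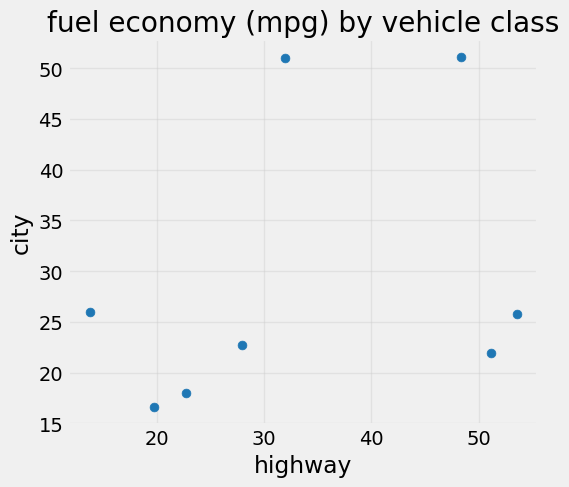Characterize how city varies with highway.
Points are positively correlated; weak (|r| ≈ 0.3).

positive, weak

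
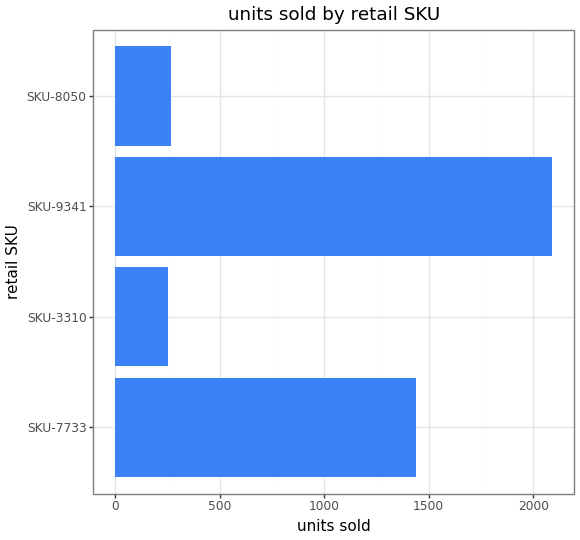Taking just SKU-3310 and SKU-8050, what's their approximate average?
≈ 200

(200 + 200) / 2 ≈ 200.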